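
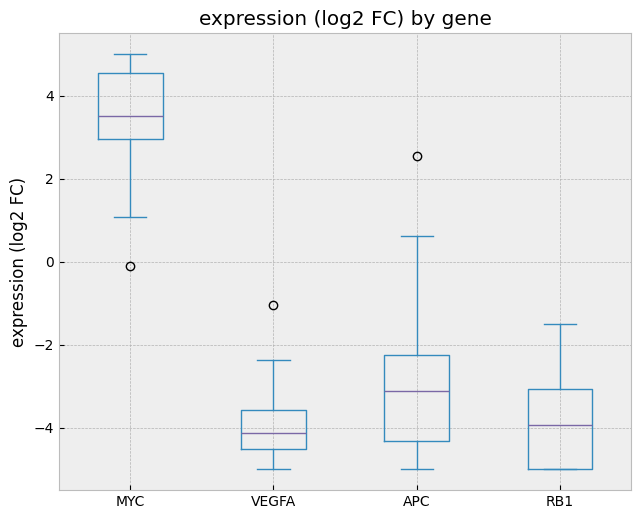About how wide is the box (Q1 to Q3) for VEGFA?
Q3 ≈ -4, Q1 ≈ -5; IQR ≈ 1.

≈ 1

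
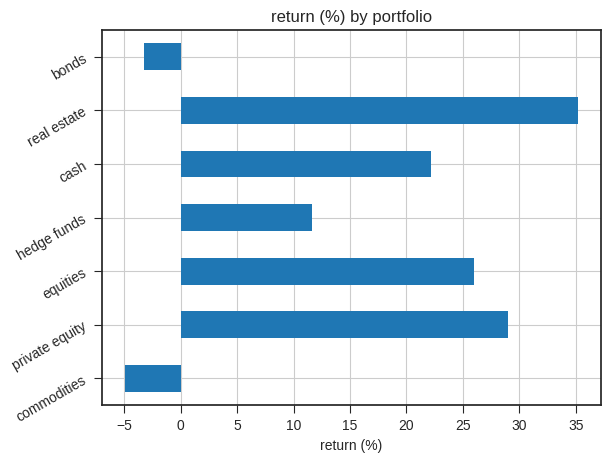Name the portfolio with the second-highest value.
private equity

Top 3: real estate ≈ 35, private equity ≈ 30, equities ≈ 25.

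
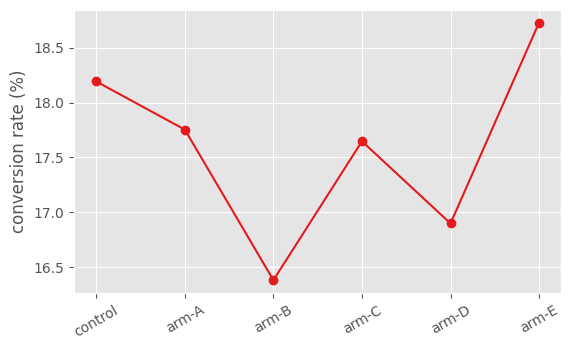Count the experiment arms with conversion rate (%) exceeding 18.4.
1

Above 18.4: arm-E.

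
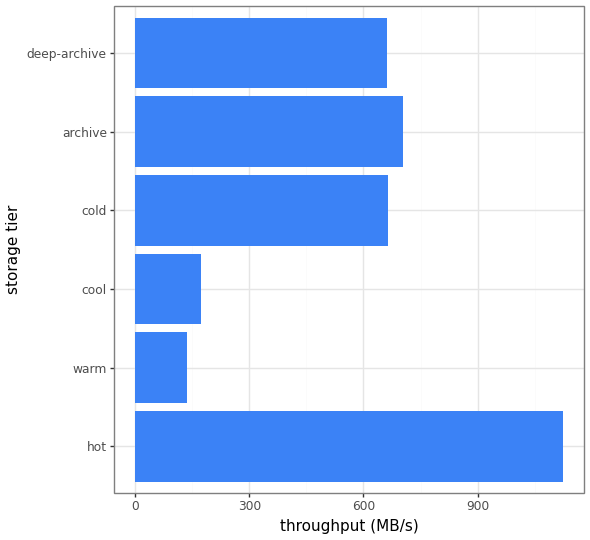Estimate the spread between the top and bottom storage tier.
≈ 1000

Max hot ≈ 1100, min warm ≈ 100; range ≈ 1000.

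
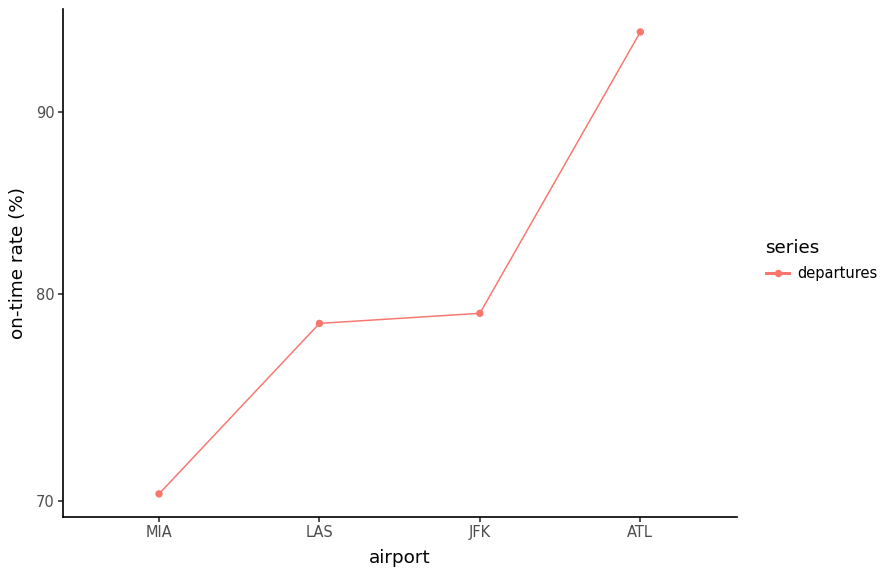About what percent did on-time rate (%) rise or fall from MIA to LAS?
MIA ≈ 70, LAS ≈ 80; (80 − 70) / 70 ≈ +14.3%.

≈ +14.3%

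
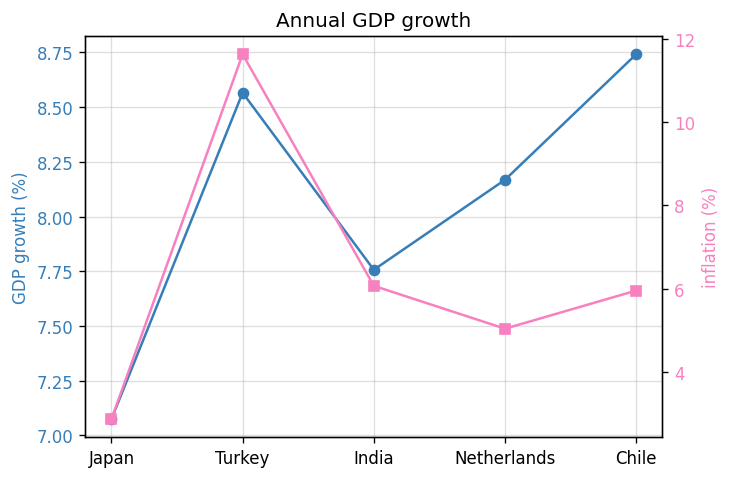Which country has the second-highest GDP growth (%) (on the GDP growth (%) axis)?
Turkey

Top 3 (on the GDP growth (%) axis): Chile ≈ 8.8, Turkey ≈ 8.6, Netherlands ≈ 8.2.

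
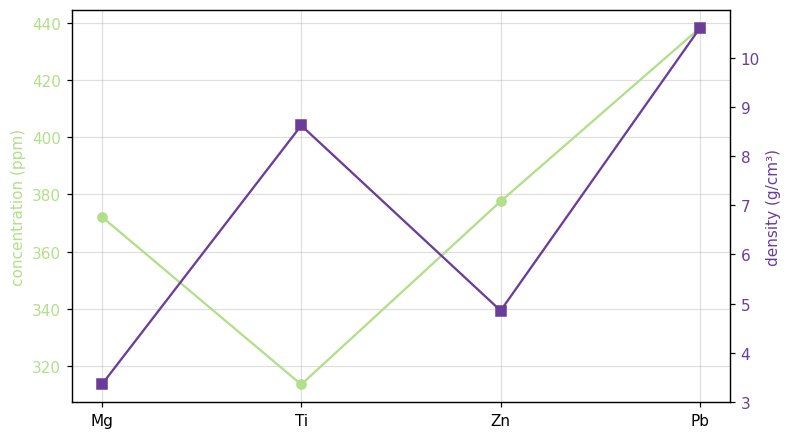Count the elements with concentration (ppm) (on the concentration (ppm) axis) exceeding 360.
Above 360: Mg, Zn, Pb.

3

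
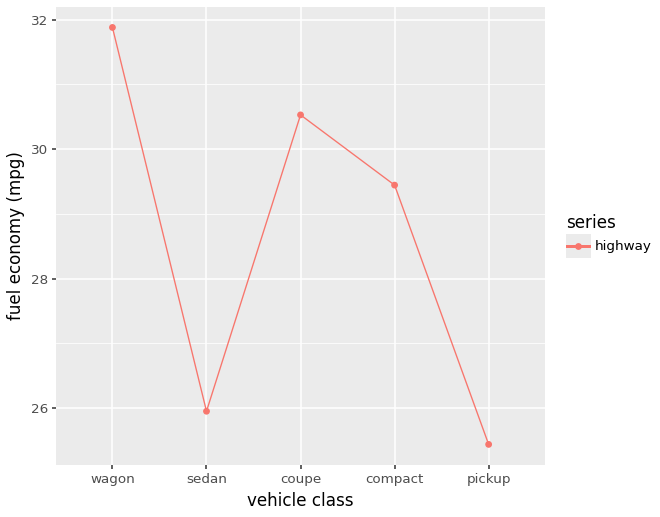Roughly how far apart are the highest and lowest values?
Max wagon ≈ 32, min pickup ≈ 25; range ≈ 7.

≈ 7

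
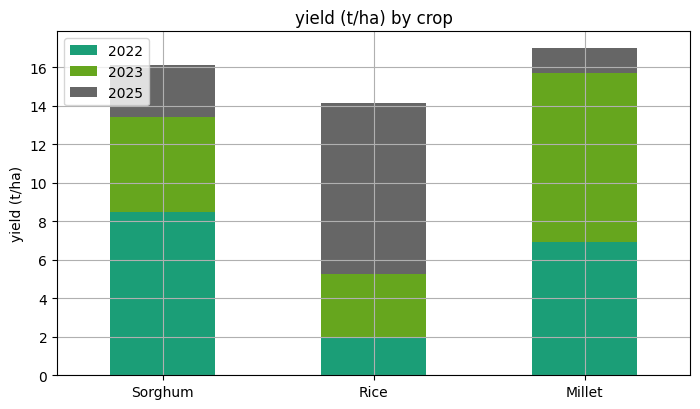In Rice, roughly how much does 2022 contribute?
≈ 2

2022 top ≈ 2, bottom ≈ 0; segment ≈ 2.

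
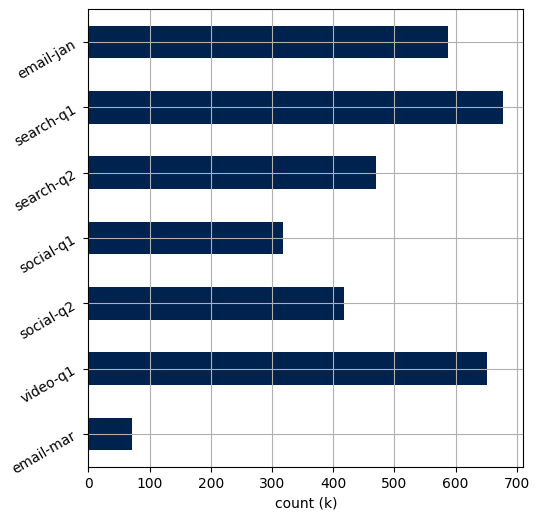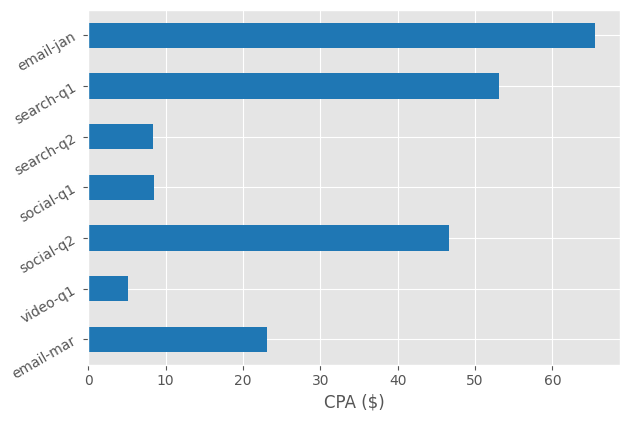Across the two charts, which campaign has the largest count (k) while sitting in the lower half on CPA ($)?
video-q1

Chart 2 median CPA ($) ≈ 20; below-median campaigns: video-q1, social-q1, search-q2. Among those, video-q1 has the highest count (k) (≈ 700).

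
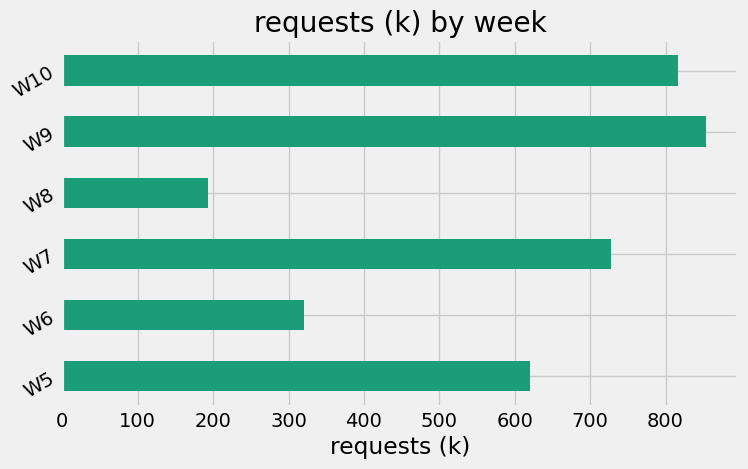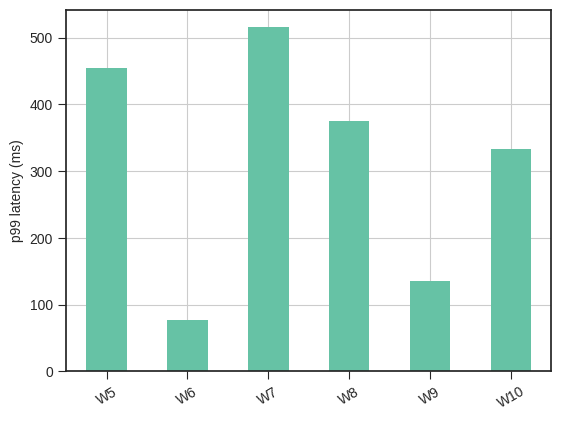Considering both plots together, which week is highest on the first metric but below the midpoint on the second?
W9

Chart 2 median p99 latency (ms) ≈ 350; below-median weeks: W6, W9, W10. Among those, W9 has the highest requests (k) (≈ 900).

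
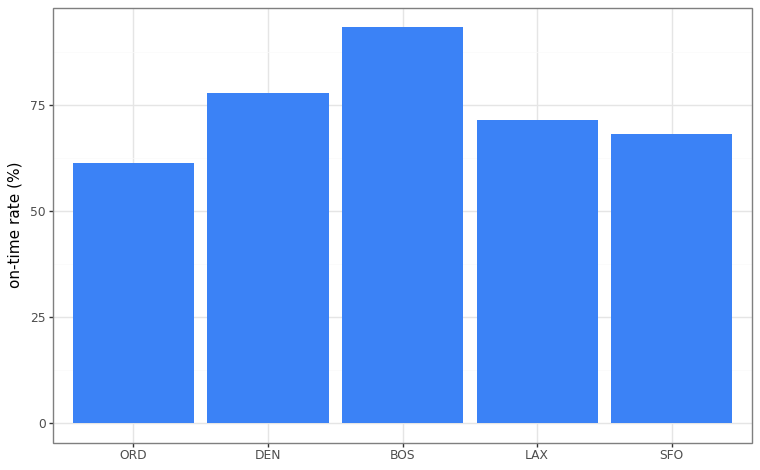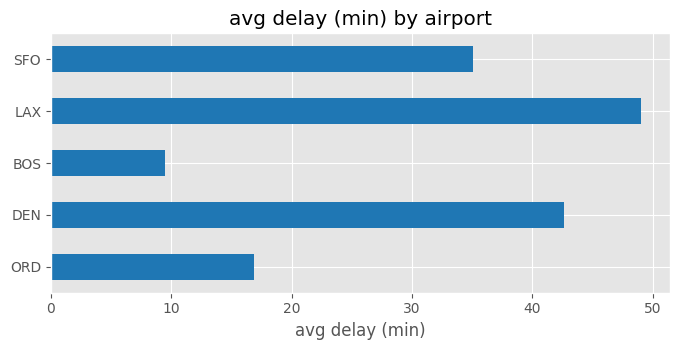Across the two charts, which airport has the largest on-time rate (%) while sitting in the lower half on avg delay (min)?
Chart 2 median avg delay (min) ≈ 35; below-median airports: ORD, BOS. Among those, BOS has the highest on-time rate (%) (≈ 90).

BOS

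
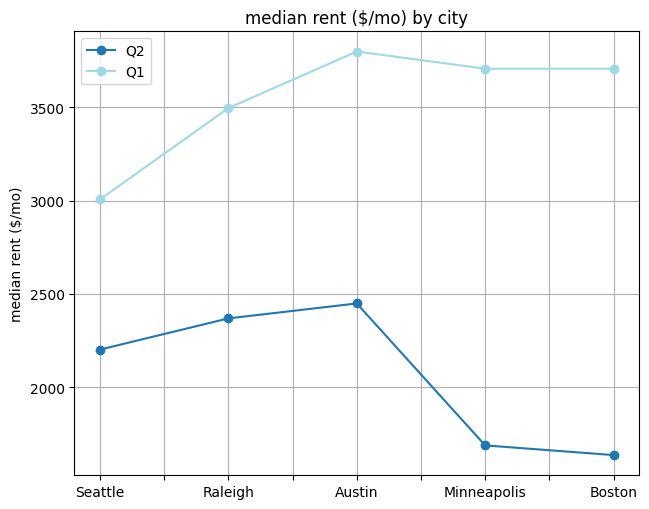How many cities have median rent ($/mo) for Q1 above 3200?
4

Above 3200: Raleigh, Austin, Minneapolis, Boston.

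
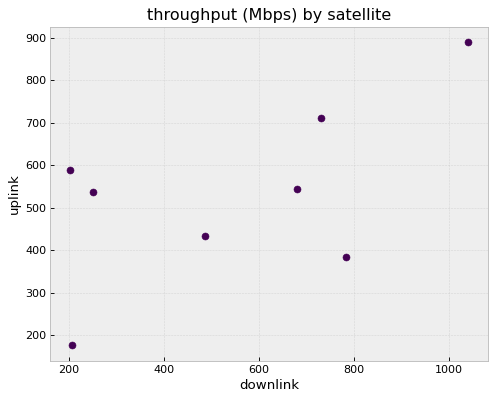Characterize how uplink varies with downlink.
Points are positively correlated; moderate (|r| ≈ 0.6).

positive, moderate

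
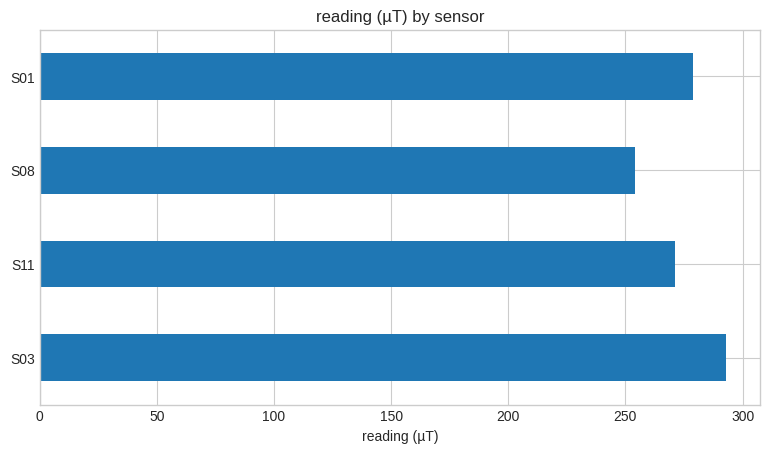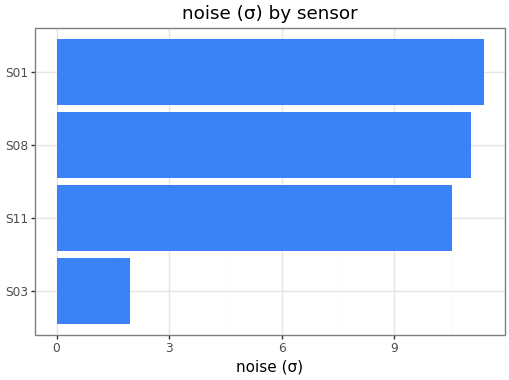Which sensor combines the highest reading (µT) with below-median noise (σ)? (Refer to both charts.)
S03

Chart 2 median noise (σ) ≈ 10; below-median sensors: S03, S11. Among those, S03 has the highest reading (µT) (≈ 300).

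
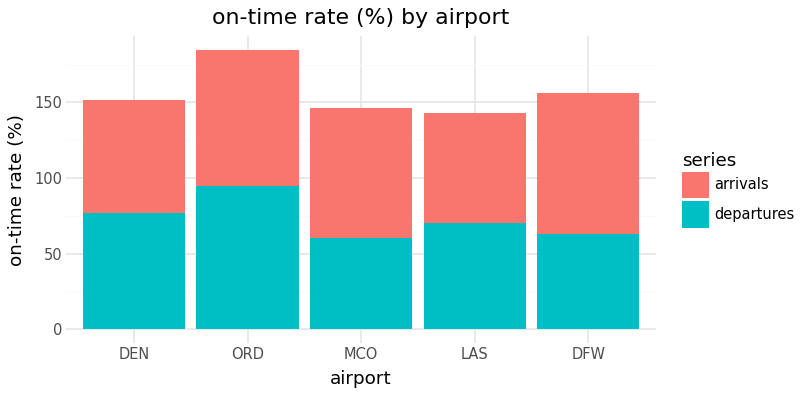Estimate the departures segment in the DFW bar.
≈ 60

departures top ≈ 60, bottom ≈ 0; segment ≈ 60.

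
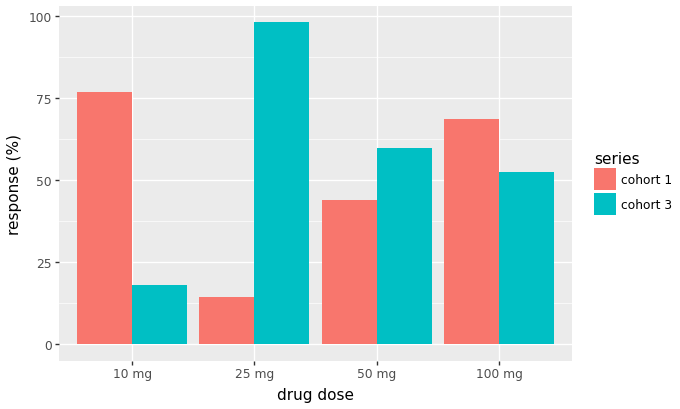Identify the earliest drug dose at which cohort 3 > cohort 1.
25 mg

10 mg: cohort 3 ≈ 20 vs cohort 1 ≈ 80 (not yet); 25 mg: cohort 3 ≈ 100 vs cohort 1 ≈ 10 (first crossover).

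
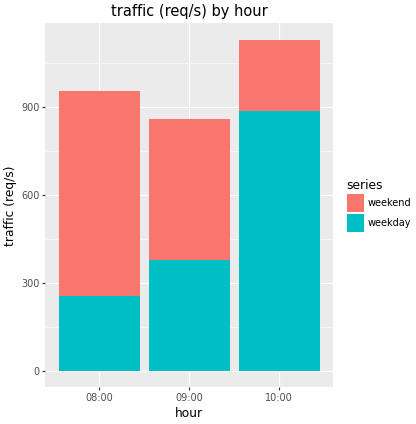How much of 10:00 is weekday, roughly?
≈ 900

weekday top ≈ 900, bottom ≈ 0; segment ≈ 900.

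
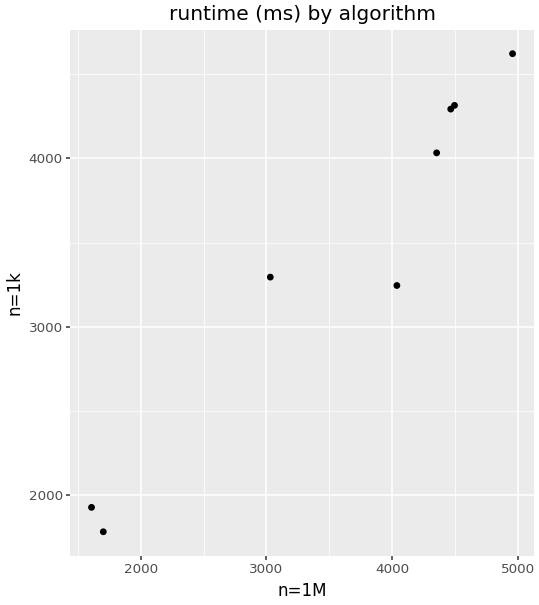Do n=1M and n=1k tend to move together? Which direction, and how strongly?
positive, strong

Points are positively correlated; strong (|r| ≈ 1.0).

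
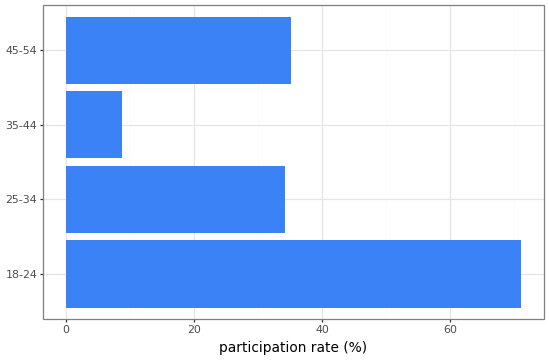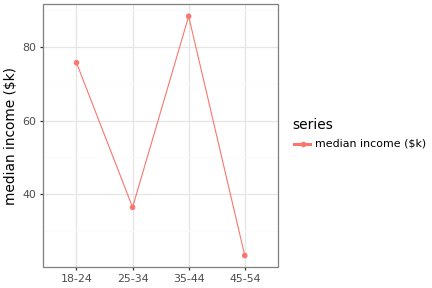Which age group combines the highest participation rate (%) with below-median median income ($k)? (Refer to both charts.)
45-54

Chart 2 median median income ($k) ≈ 60; below-median age groups: 25-34, 45-54. Among those, 45-54 has the highest participation rate (%) (≈ 40).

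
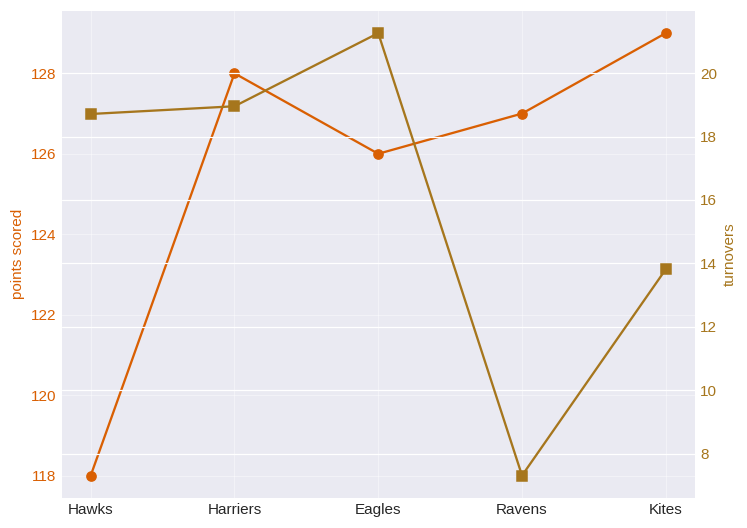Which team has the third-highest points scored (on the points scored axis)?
Top 4 (on the points scored axis): Kites ≈ 129, Harriers ≈ 128, Ravens ≈ 127, Eagles ≈ 126.

Ravens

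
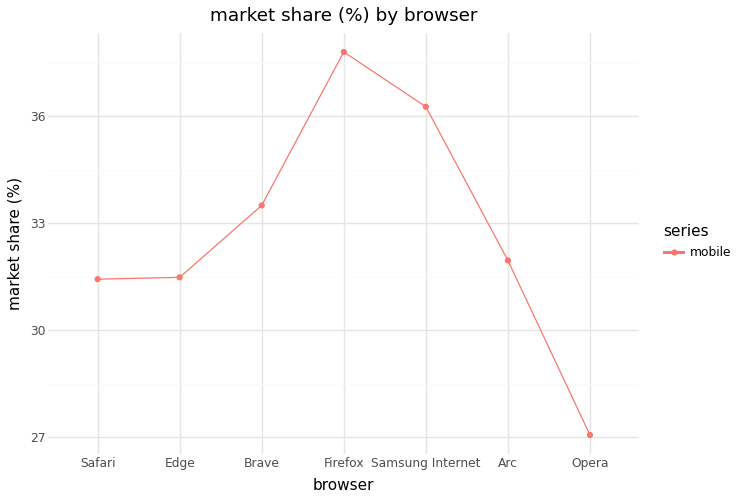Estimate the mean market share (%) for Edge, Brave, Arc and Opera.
(31 + 34 + 32 + 27) / 4 ≈ 31.

≈ 31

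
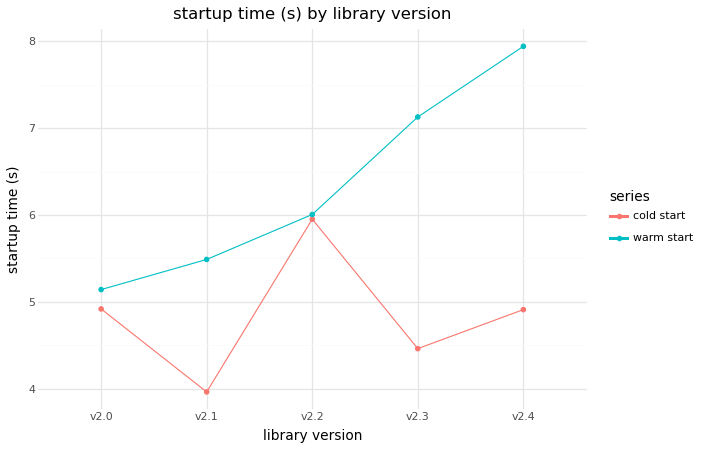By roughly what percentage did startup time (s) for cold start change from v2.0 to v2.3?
≈ -10%

v2.0 ≈ 5.0, v2.3 ≈ 4.5; (4.5 − 5.0) / 5.0 ≈ -10%.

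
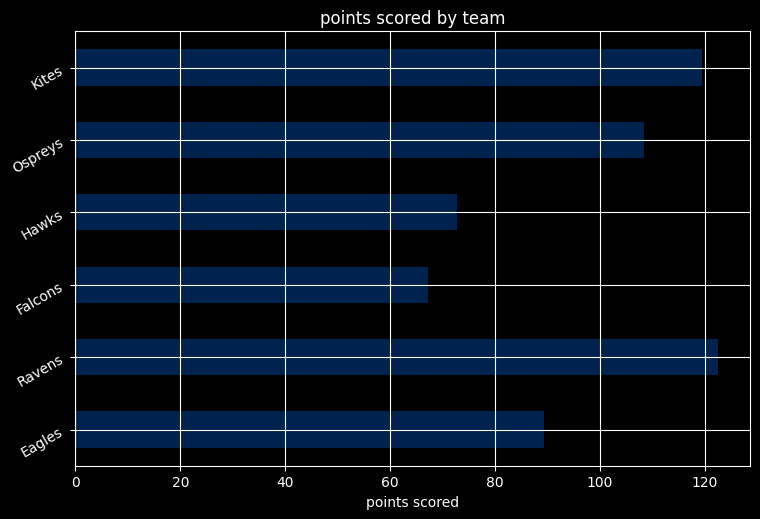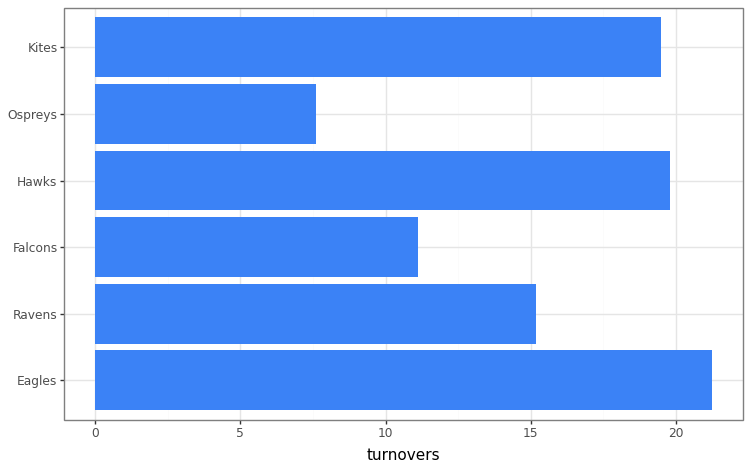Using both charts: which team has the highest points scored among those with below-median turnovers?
Ravens

Chart 2 median turnovers ≈ 18; below-median teams: Ravens, Falcons, Ospreys. Among those, Ravens has the highest points scored (≈ 120).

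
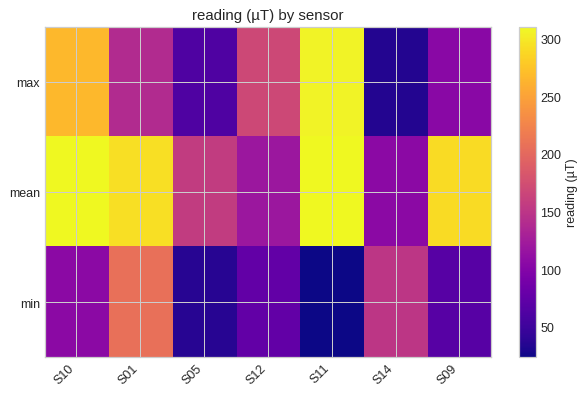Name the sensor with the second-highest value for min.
Top 3 for min: S01 ≈ 200, S14 ≈ 150, S10 ≈ 100.

S14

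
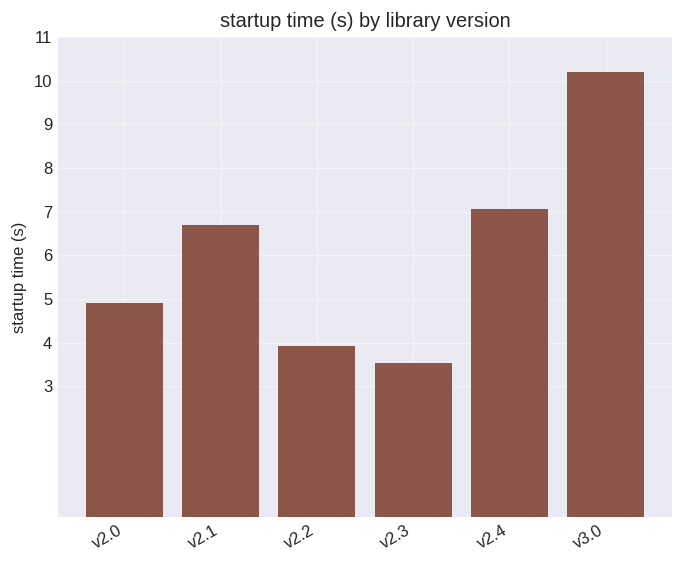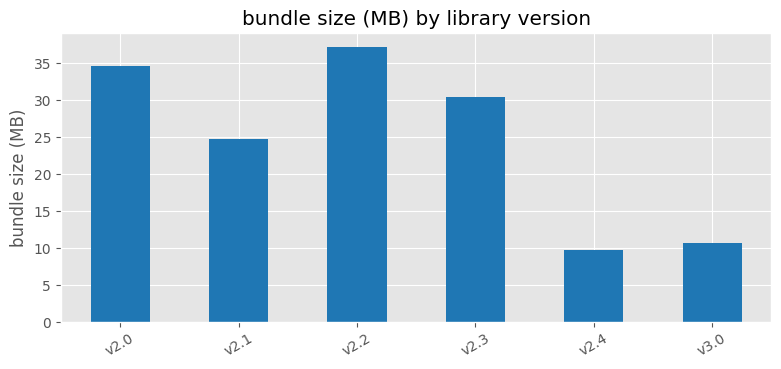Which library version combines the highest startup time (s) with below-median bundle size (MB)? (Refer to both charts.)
Chart 2 median bundle size (MB) ≈ 30; below-median library versions: v2.1, v2.4, v3.0. Among those, v3.0 has the highest startup time (s) (≈ 10).

v3.0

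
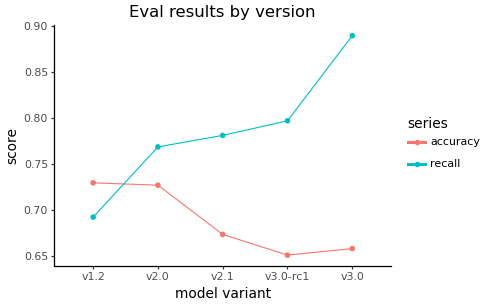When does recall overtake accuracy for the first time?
v1.2: recall ≈ 0.70 vs accuracy ≈ 0.72 (not yet); v2.0: recall ≈ 0.76 vs accuracy ≈ 0.72 (first crossover).

v2.0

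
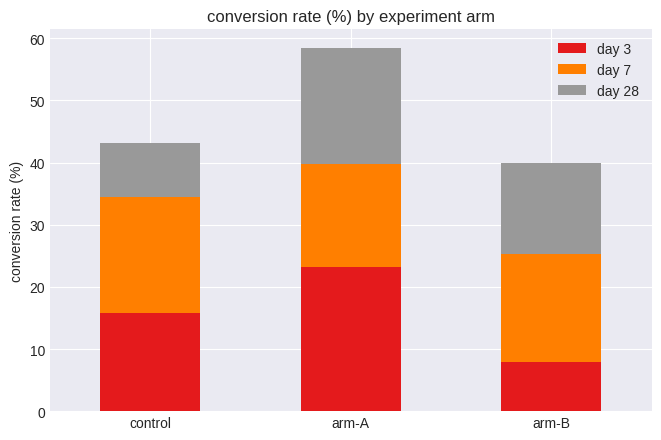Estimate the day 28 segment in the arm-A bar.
≈ 20

day 28 top ≈ 60, bottom ≈ 40; segment ≈ 20.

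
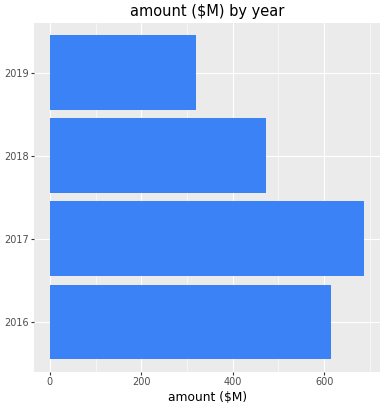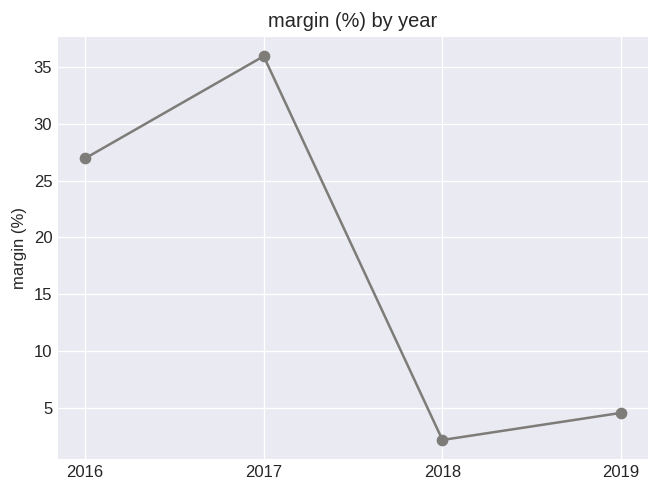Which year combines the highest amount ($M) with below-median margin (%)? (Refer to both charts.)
2018

Chart 2 median margin (%) ≈ 15; below-median years: 2018, 2019. Among those, 2018 has the highest amount ($M) (≈ 500).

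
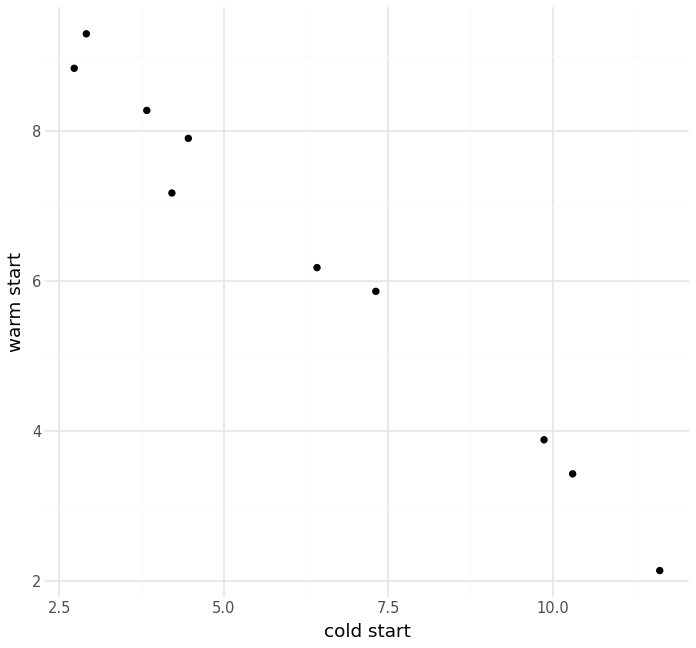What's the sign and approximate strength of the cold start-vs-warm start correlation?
Points are negatively correlated; strong (|r| ≈ 1.0).

negative, strong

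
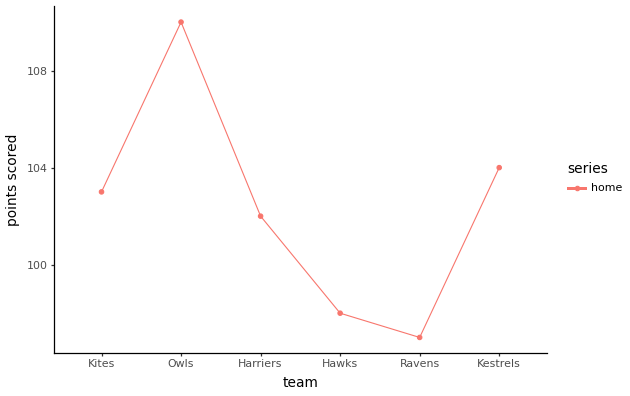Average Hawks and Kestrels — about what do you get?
≈ 101

(98 + 104) / 2 ≈ 101.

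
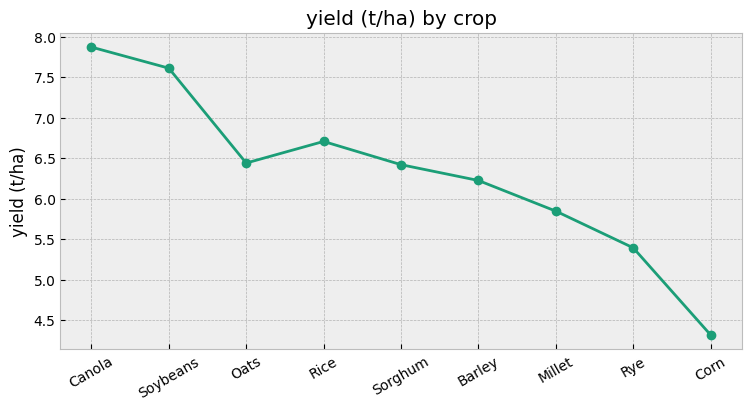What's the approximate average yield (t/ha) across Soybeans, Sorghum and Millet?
≈ 6.67

(7.5 + 6.5 + 6.0) / 3 ≈ 6.67.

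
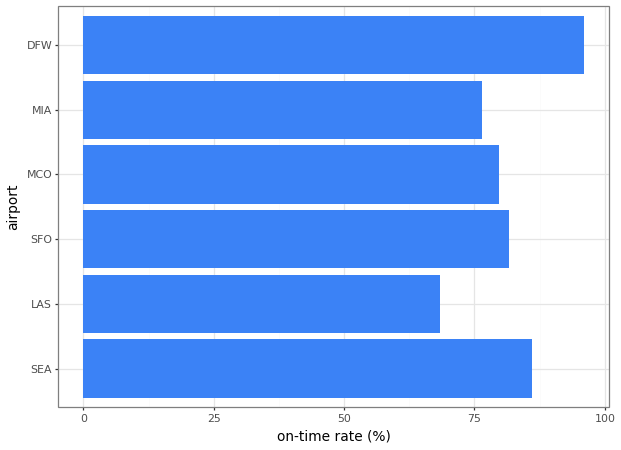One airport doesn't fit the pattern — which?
DFW

DFW ≈ 100; the rest sit between ≈ 70 and ≈ 90.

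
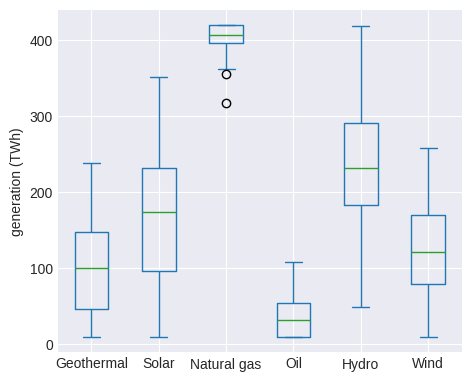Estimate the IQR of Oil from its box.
Q3 ≈ 50, Q1 ≈ 0; IQR ≈ 50.

≈ 50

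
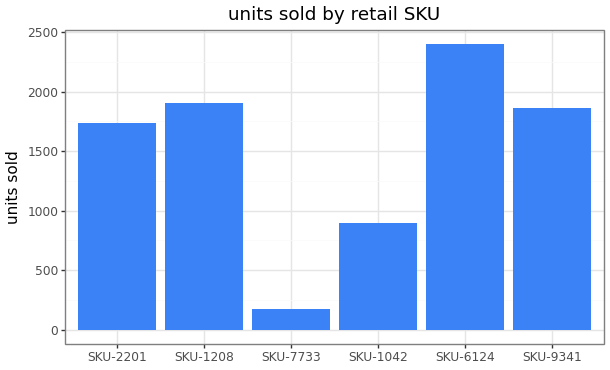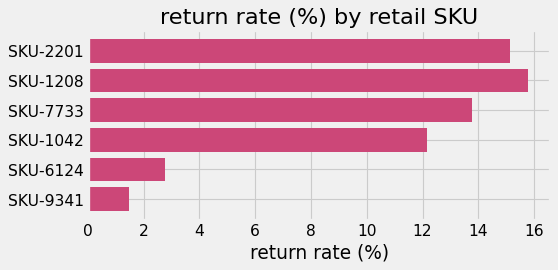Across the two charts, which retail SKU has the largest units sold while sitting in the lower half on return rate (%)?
SKU-6124

Chart 2 median return rate (%) ≈ 12; below-median retail SKUs: SKU-1042, SKU-6124, SKU-9341. Among those, SKU-6124 has the highest units sold (≈ 2500).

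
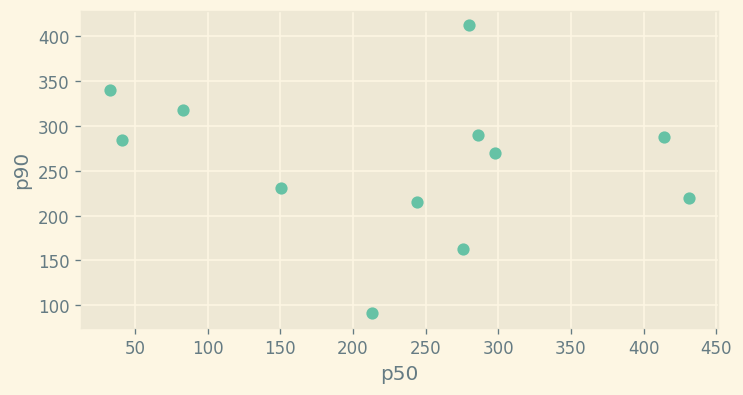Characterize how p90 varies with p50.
Points are roughly uncorrelated; weak (|r| ≈ 0.2).

no clear correlation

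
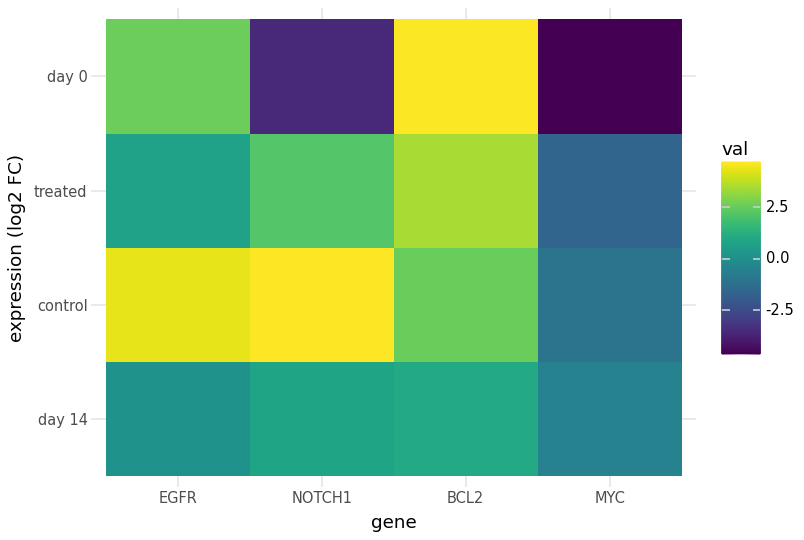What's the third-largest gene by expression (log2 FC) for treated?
Top 4 for treated: BCL2 ≈ 4, NOTCH1 ≈ 2, EGFR ≈ 1, MYC ≈ -2.

EGFR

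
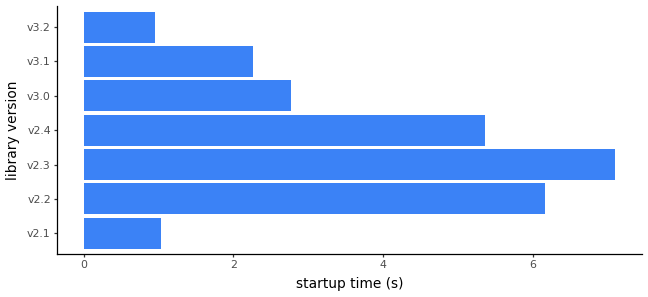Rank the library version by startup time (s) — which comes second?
Top 3: v2.3 ≈ 7, v2.2 ≈ 6, v2.4 ≈ 5.

v2.2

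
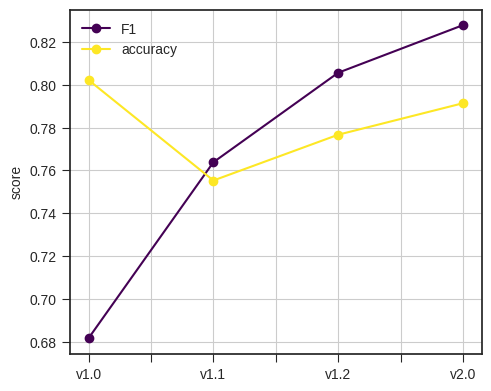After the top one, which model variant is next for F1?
v1.2

Top 3 for F1: v2.0 ≈ 0.82, v1.2 ≈ 0.80, v1.1 ≈ 0.76.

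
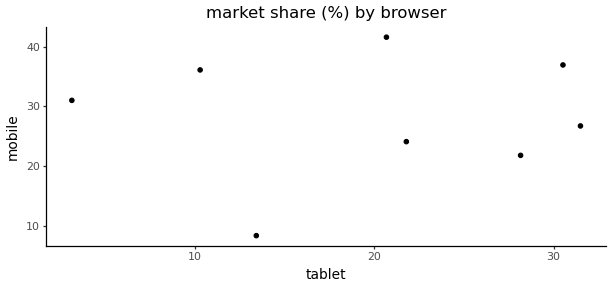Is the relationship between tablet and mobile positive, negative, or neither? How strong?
no clear correlation

Points are roughly uncorrelated; weak (|r| ≈ 0.0).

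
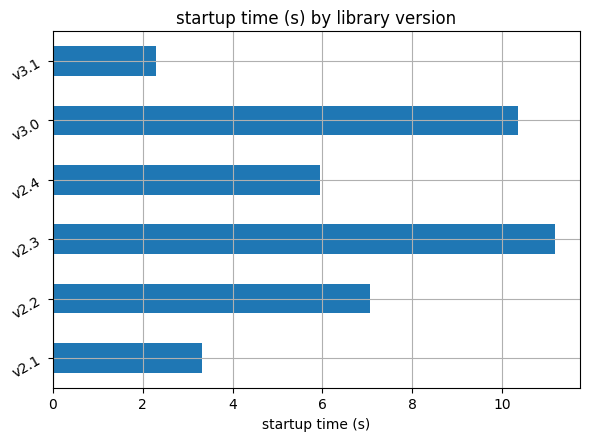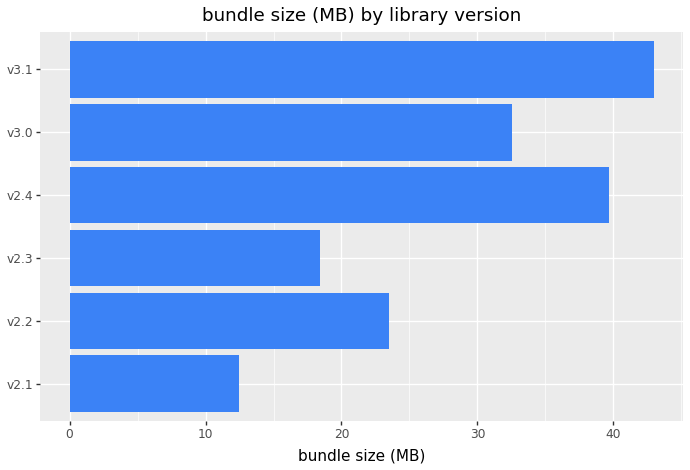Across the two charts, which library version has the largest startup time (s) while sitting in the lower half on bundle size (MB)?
Chart 2 median bundle size (MB) ≈ 30; below-median library versions: v2.1, v2.2, v2.3. Among those, v2.3 has the highest startup time (s) (≈ 12).

v2.3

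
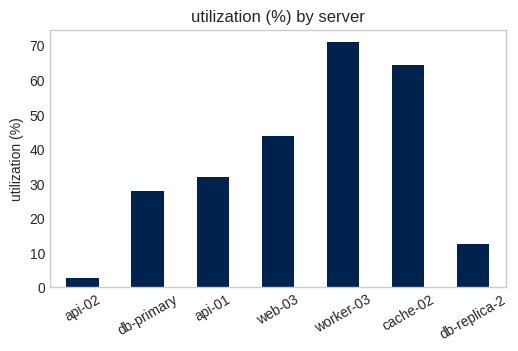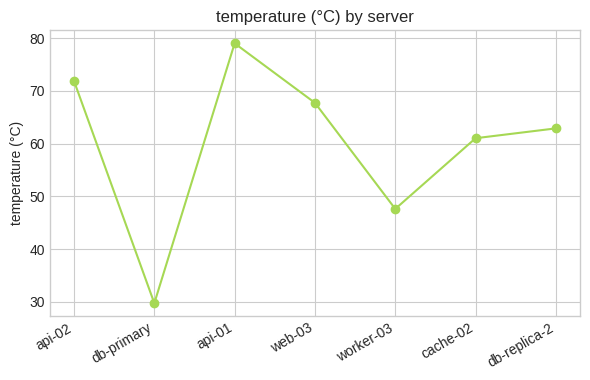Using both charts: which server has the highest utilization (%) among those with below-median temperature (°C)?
worker-03

Chart 2 median temperature (°C) ≈ 60; below-median servers: db-primary, worker-03, cache-02. Among those, worker-03 has the highest utilization (%) (≈ 70).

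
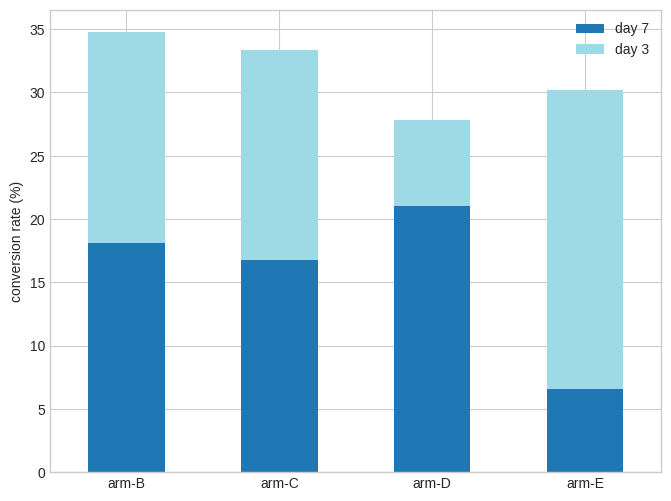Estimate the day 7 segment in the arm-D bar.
day 7 top ≈ 20, bottom ≈ 0; segment ≈ 20.

≈ 20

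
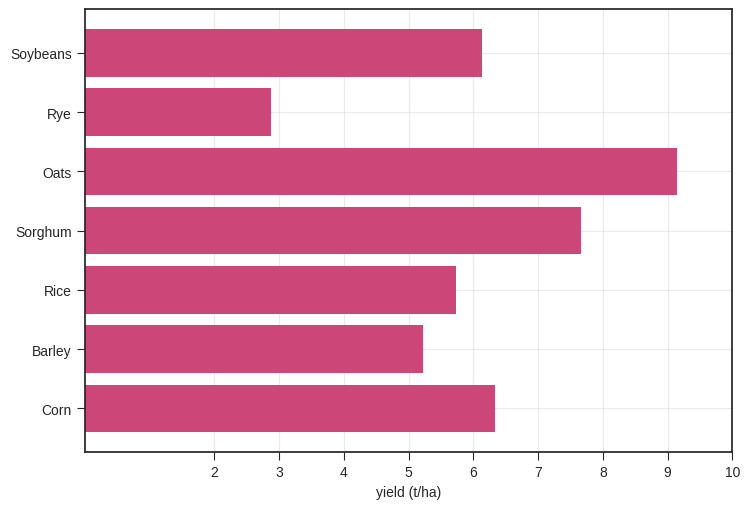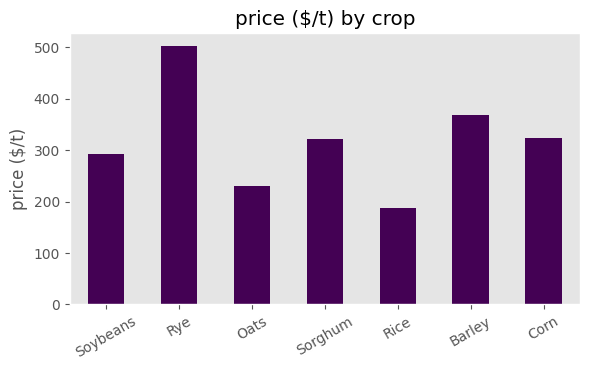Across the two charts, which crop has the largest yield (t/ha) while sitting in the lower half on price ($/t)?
Oats

Chart 2 median price ($/t) ≈ 300; below-median crops: Soybeans, Oats, Rice. Among those, Oats has the highest yield (t/ha) (≈ 9).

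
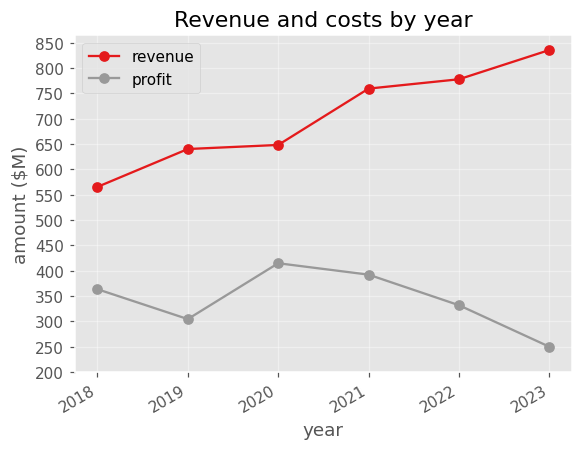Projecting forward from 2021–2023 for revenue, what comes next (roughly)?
Last three: 750, 800, 850 → slope ≈ 50/step → next ≈ 900.

≈ 900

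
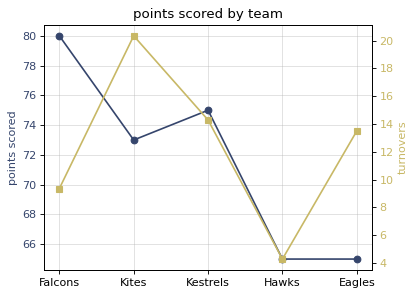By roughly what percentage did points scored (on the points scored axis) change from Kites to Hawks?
≈ -11.1%

Kites ≈ 72, Hawks ≈ 64; (64 − 72) / 72 ≈ -11.1%.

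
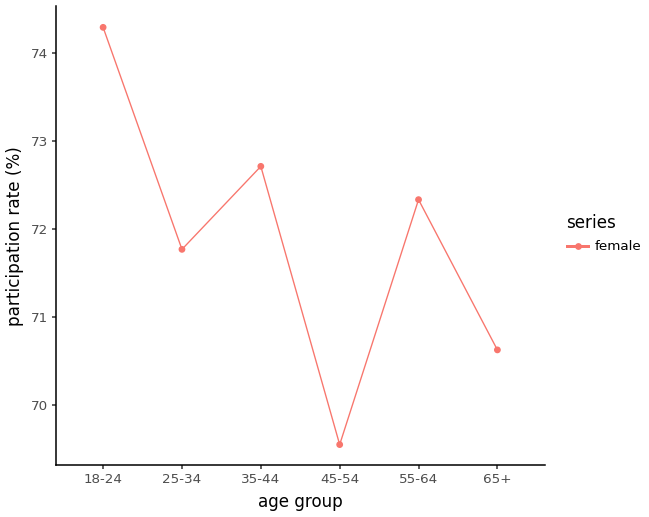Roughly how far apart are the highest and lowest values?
Max 18-24 ≈ 74.5, min 45-54 ≈ 69.5; range ≈ 5.0.

≈ 5.0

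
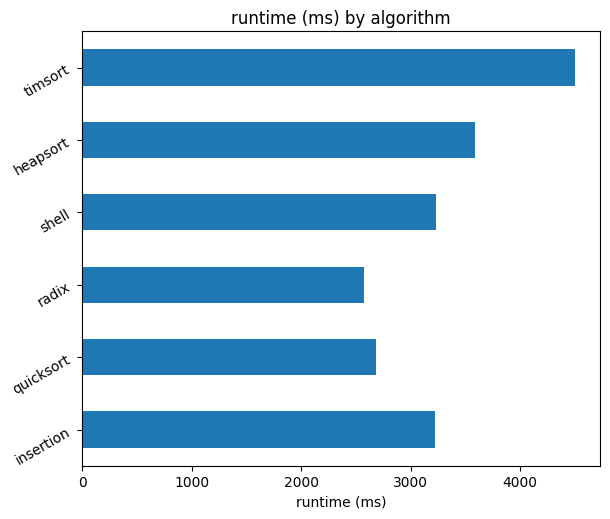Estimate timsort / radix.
≈ 1.8×

timsort ≈ 4500, radix ≈ 2500; 4500/2500 ≈ 1.8.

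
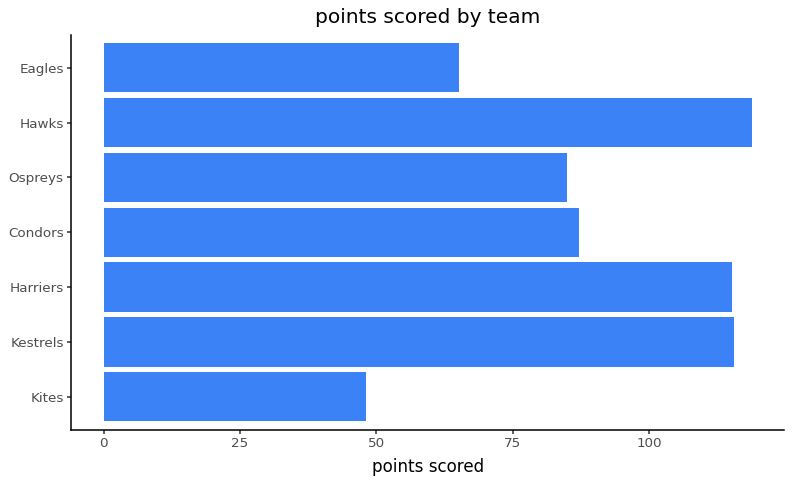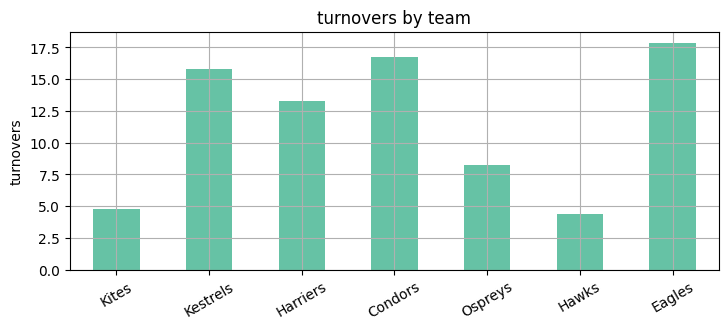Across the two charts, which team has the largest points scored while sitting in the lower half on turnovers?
Hawks

Chart 2 median turnovers ≈ 14; below-median teams: Kites, Ospreys, Hawks. Among those, Hawks has the highest points scored (≈ 120).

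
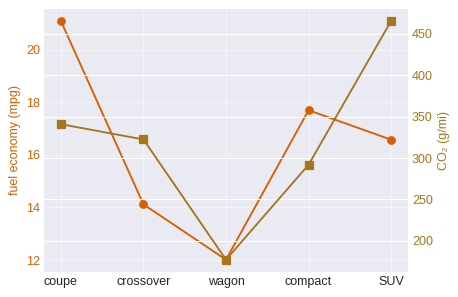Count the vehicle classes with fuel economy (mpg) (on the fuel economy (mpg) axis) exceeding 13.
4

Above 13: coupe, crossover, compact, SUV.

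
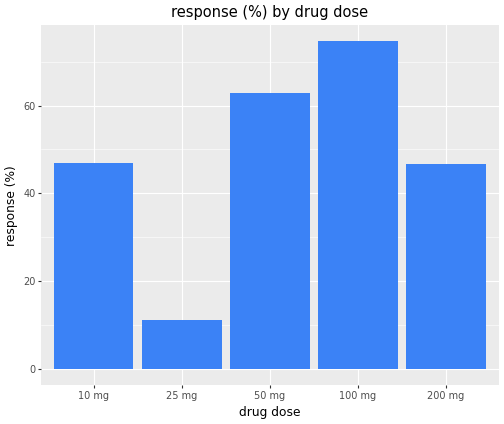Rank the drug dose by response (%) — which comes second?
50 mg

Top 3: 100 mg ≈ 70, 50 mg ≈ 60, 10 mg ≈ 50.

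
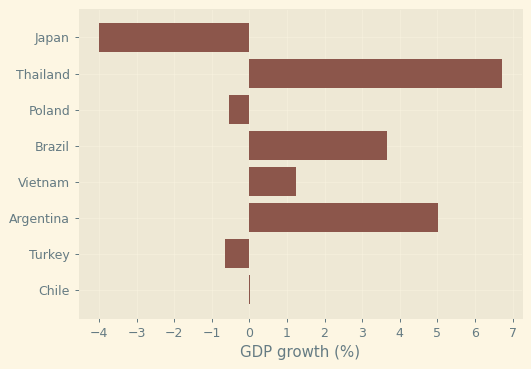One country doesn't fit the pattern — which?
Thailand ≈ 7; the rest sit between ≈ -4 and ≈ 5.

Thailand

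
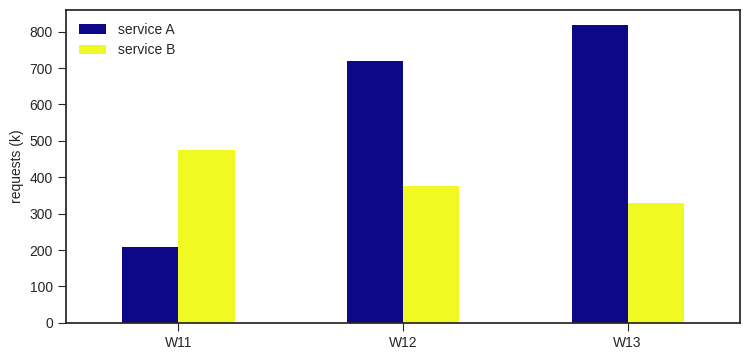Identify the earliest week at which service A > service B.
W11: service A ≈ 200 vs service B ≈ 500 (not yet); W12: service A ≈ 700 vs service B ≈ 400 (first crossover).

W12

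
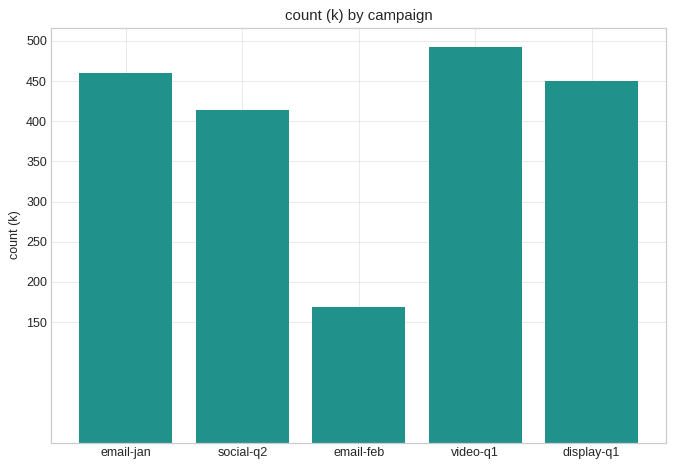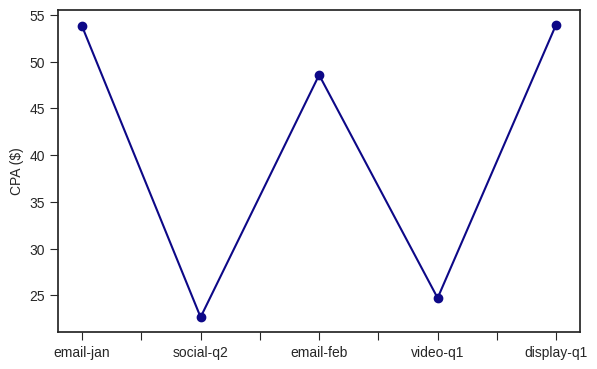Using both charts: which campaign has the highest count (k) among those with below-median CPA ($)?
video-q1

Chart 2 median CPA ($) ≈ 50; below-median campaigns: social-q2, video-q1. Among those, video-q1 has the highest count (k) (≈ 500).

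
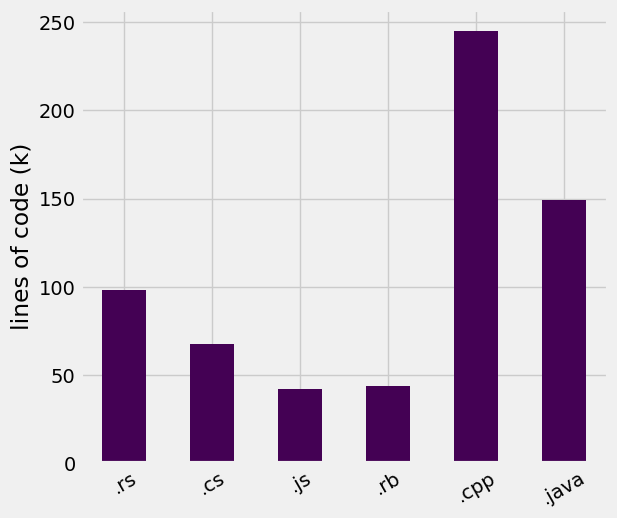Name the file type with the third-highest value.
.rs

Top 4: .cpp ≈ 250, .java ≈ 150, .rs ≈ 100, .cs ≈ 75.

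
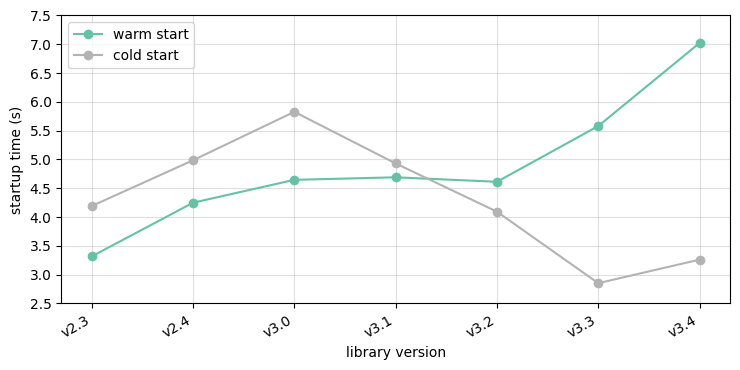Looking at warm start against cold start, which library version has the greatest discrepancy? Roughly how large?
v3.4: warm start ≈ 7.0, cold start ≈ 3.5 → gap ≈ 3.5. Next-largest (v3.3) is only ≈ 2.5.

v3.4, ≈ 3.5 s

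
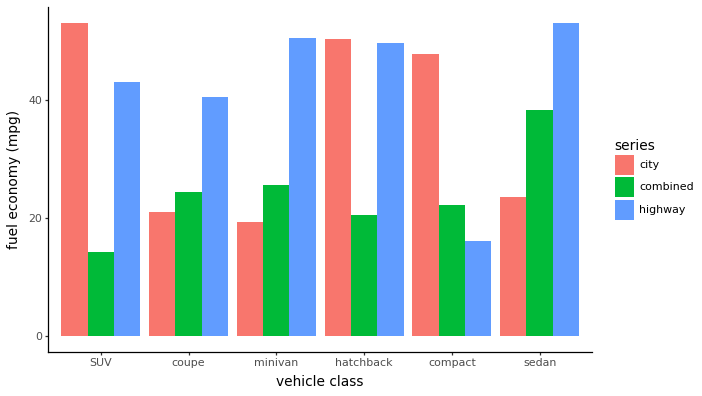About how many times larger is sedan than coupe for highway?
≈ 1.38×

sedan ≈ 55, coupe ≈ 40; 55/40 ≈ 1.38.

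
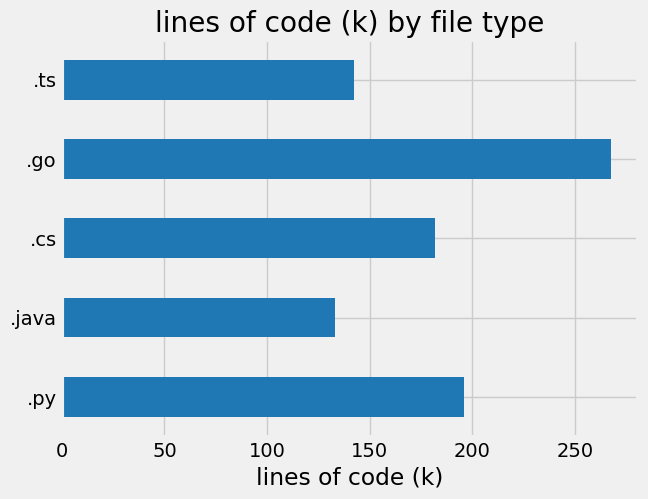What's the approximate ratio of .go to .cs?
.go ≈ 275, .cs ≈ 175; 275/175 ≈ 1.57.

≈ 1.57×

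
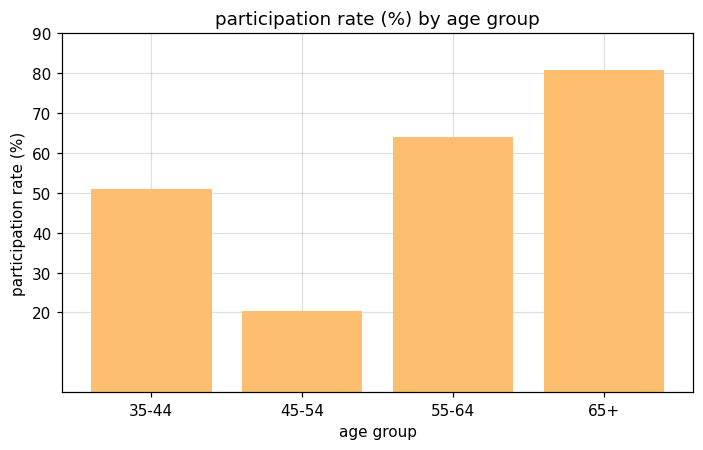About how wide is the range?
Max 65+ ≈ 80, min 45-54 ≈ 20; range ≈ 60.

≈ 60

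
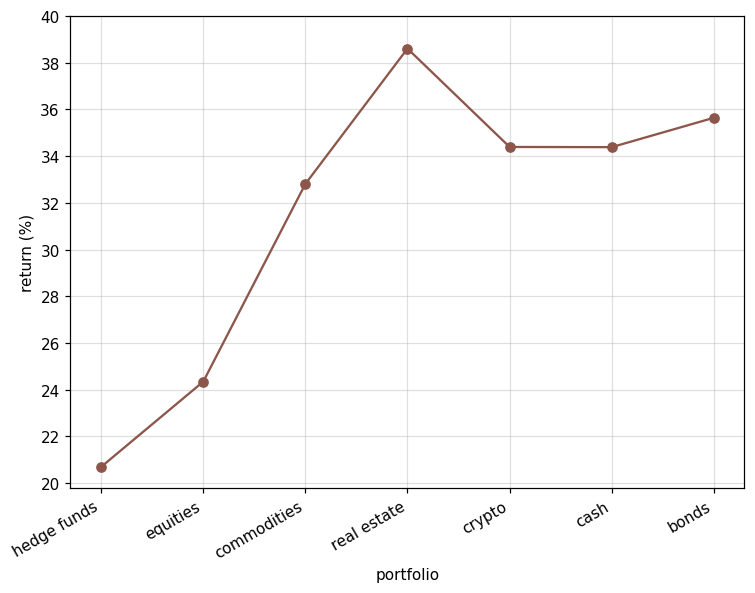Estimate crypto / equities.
≈ 1.42×

crypto ≈ 34, equities ≈ 24; 34/24 ≈ 1.42.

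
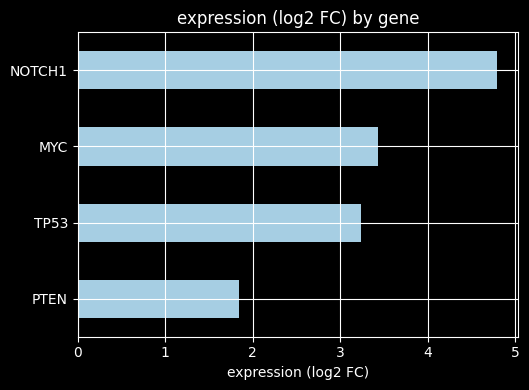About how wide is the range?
Max NOTCH1 ≈ 5.0, min PTEN ≈ 2.0; range ≈ 3.0.

≈ 3.0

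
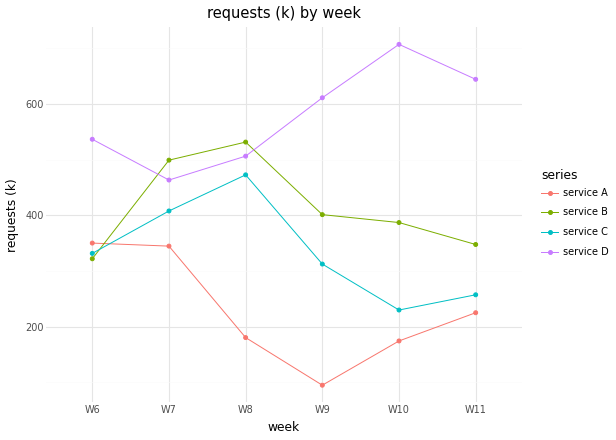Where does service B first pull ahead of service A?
W6: service B ≈ 300 vs service A ≈ 400 (not yet); W7: service B ≈ 500 vs service A ≈ 300 (first crossover).

W7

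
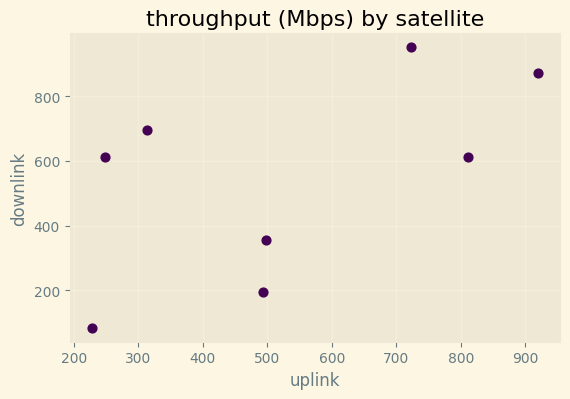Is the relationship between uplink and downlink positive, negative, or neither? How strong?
Points are positively correlated; moderate (|r| ≈ 0.6).

positive, moderate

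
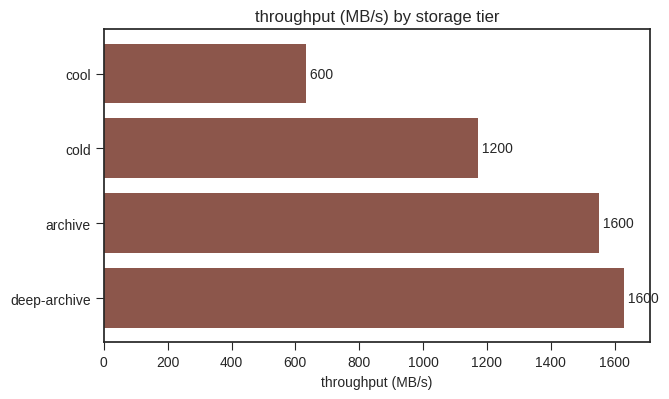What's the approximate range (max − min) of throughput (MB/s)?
≈ 1000

Max deep-archive ≈ 1600, min cool ≈ 600; range ≈ 1000.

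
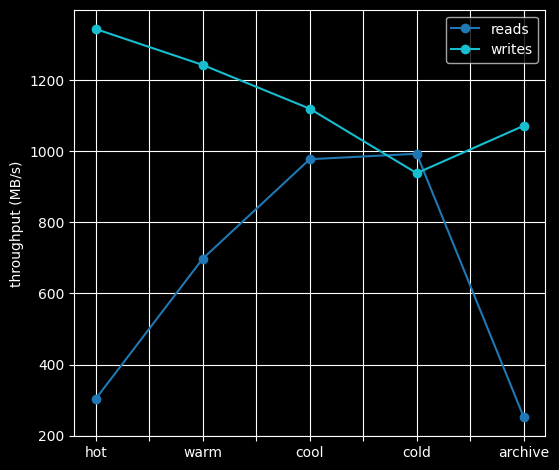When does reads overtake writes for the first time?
cold

cool: reads ≈ 1000 vs writes ≈ 1100 (not yet); cold: reads ≈ 1000 vs writes ≈ 900 (first crossover).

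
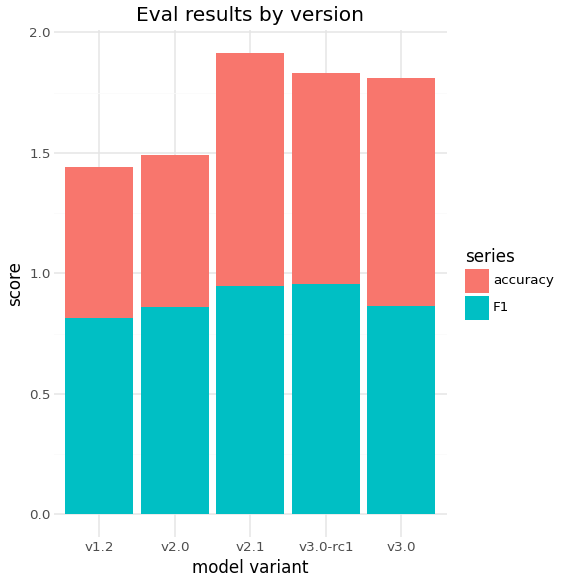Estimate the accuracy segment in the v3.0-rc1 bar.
accuracy top ≈ 1.8, bottom ≈ 1.0; segment ≈ 0.8.

≈ 0.8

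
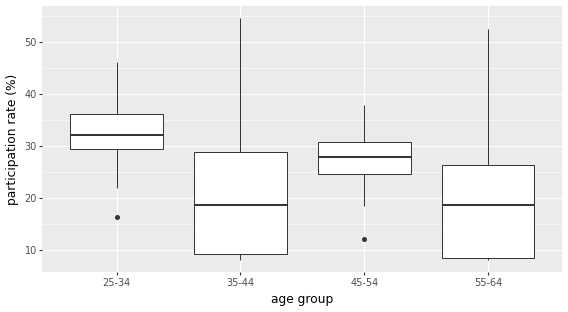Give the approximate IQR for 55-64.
≈ 18

Q3 ≈ 26, Q1 ≈ 8; IQR ≈ 18.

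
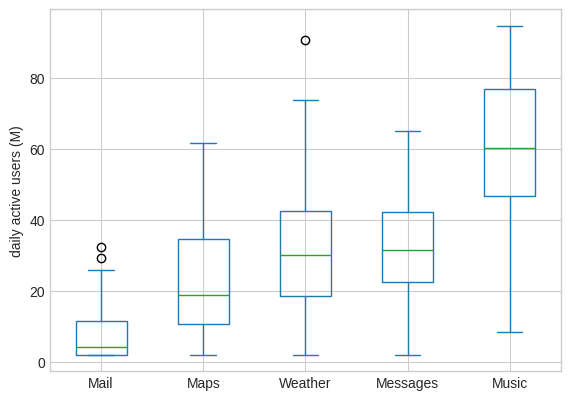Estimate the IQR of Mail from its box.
Q3 ≈ 10, Q1 ≈ 0; IQR ≈ 10.

≈ 10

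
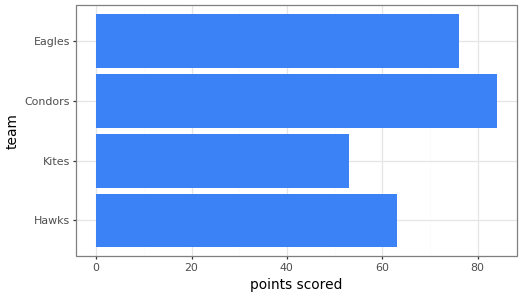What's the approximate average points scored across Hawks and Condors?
≈ 70

(60 + 80) / 2 ≈ 70.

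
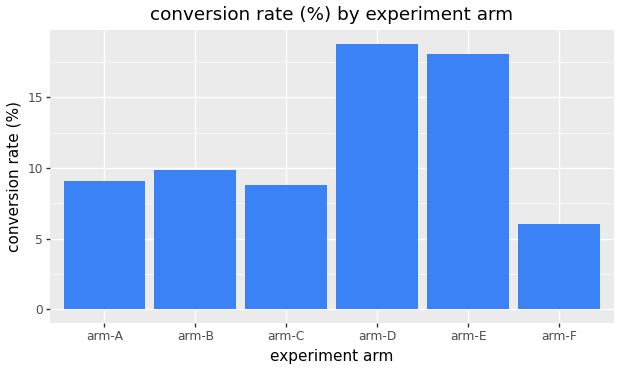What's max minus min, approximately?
≈ 12

Max arm-D ≈ 18, min arm-F ≈ 6; range ≈ 12.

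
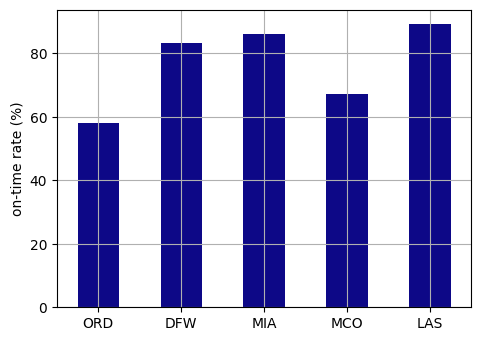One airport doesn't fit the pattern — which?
ORD ≈ 60; the rest sit between ≈ 70 and ≈ 90.

ORD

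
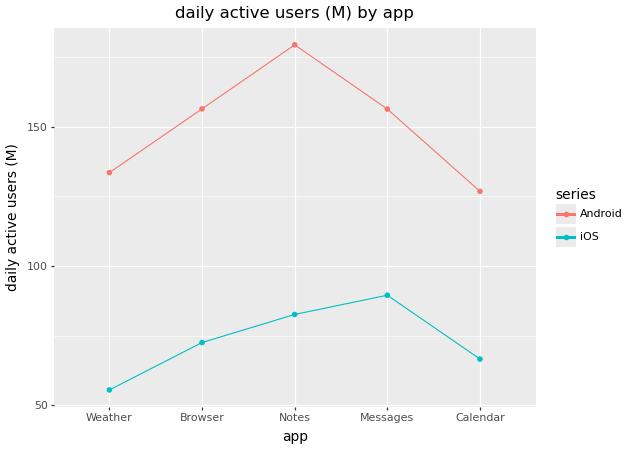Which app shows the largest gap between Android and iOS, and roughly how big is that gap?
Notes, ≈ 100 M

Notes: Android ≈ 180, iOS ≈ 80 → gap ≈ 100. Next-largest (Browser) is only ≈ 80.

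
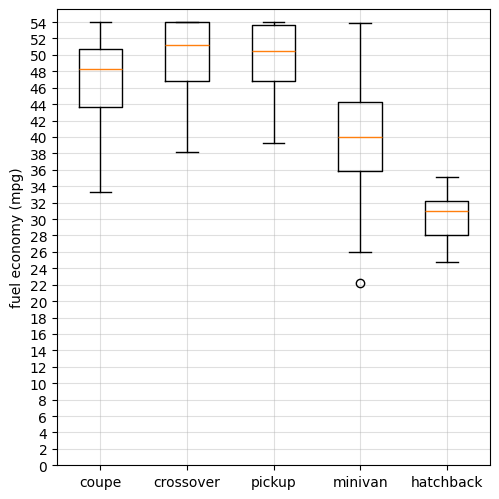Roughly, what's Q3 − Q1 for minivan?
Q3 ≈ 44, Q1 ≈ 36; IQR ≈ 8.

≈ 8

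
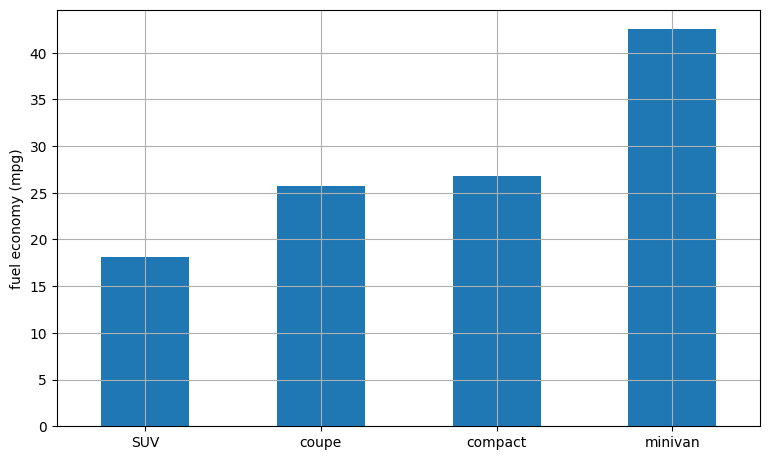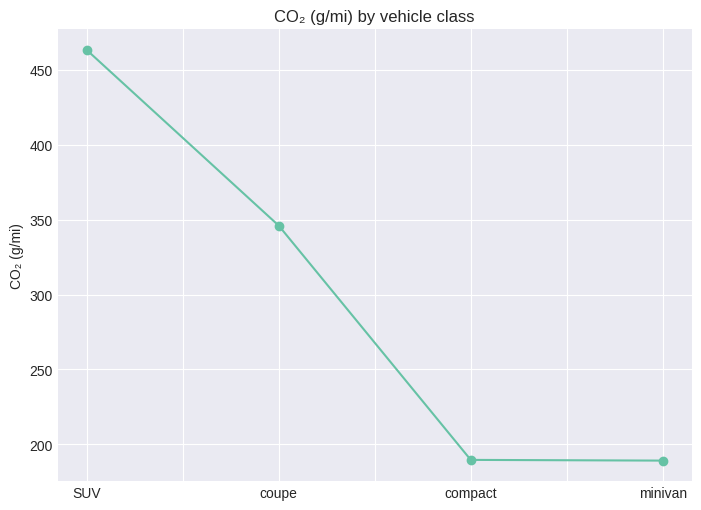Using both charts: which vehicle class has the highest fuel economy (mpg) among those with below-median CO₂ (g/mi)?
Chart 2 median CO₂ (g/mi) ≈ 250; below-median vehicle classes: compact, minivan. Among those, minivan has the highest fuel economy (mpg) (≈ 40).

minivan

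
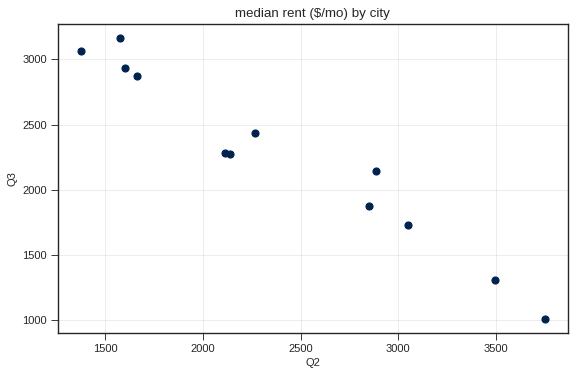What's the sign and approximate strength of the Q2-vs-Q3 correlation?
Points are negatively correlated; strong (|r| ≈ 1.0).

negative, strong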